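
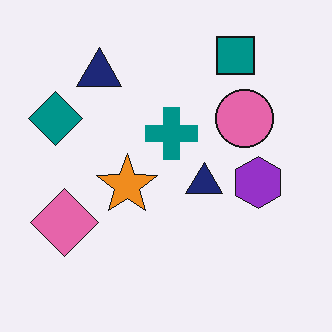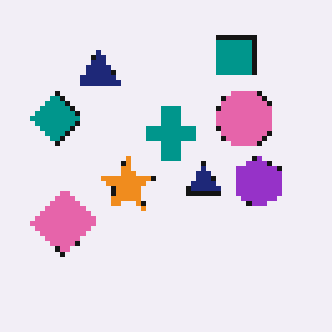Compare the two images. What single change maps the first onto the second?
Mildly pixelated.

Shapes are reduced to large square blocks; fine edges and outlines are lost — a downscale-then-upscale (mosaic) effect.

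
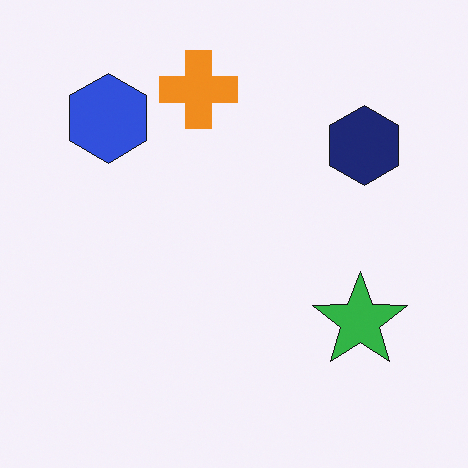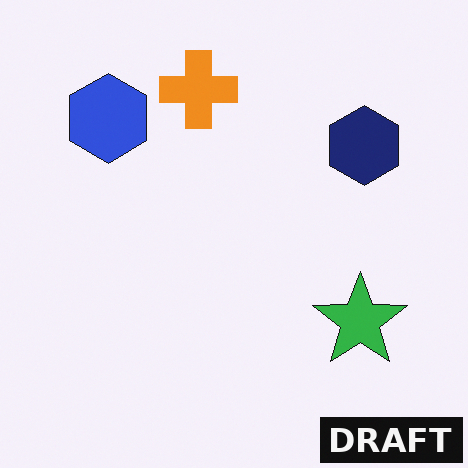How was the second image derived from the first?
It was watermarked with the text "DRAFT" in the lower-right corner.

A dark label reading "DRAFT" appears in the lower-right corner.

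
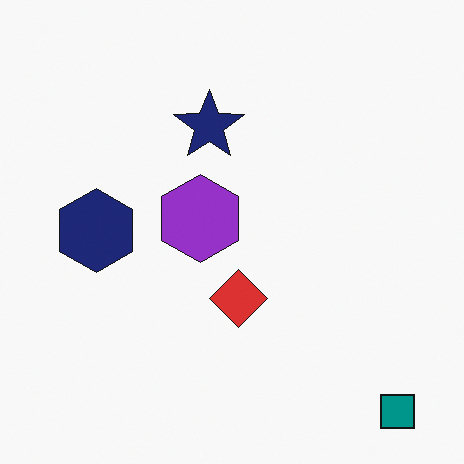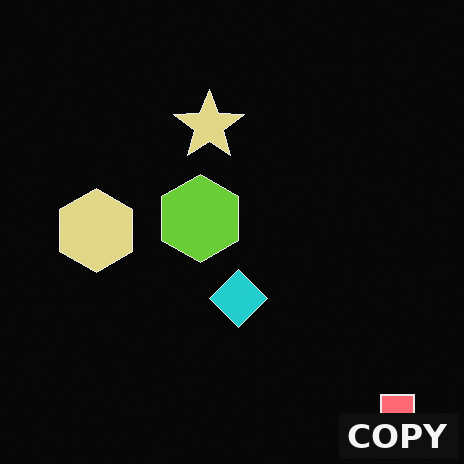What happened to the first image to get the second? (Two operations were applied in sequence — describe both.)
Color-inverted (negative), then watermarked with the text "COPY" in the lower-right corner.

The light background has become dark and every shape's color is its complement — a photographic negative. A dark label reading "COPY" appears in the lower-right corner.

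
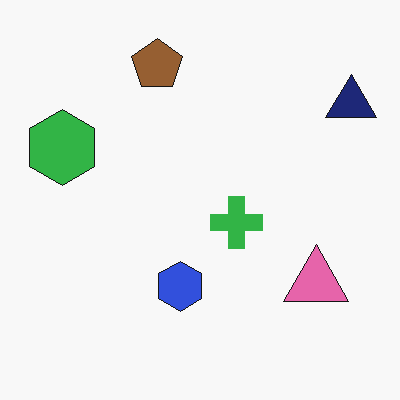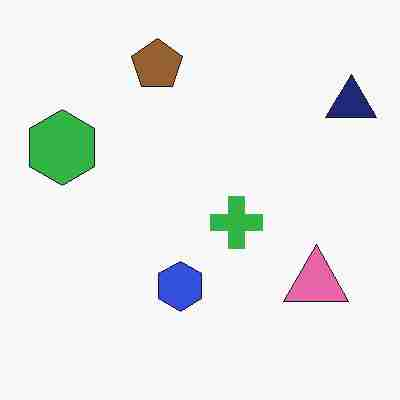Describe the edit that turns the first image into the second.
The transformation is: degraded with heavy JPEG compression.

Blocky 8×8 compression artifacts appear around shape edges and the flat background shows ringing — characteristic JPEG degradation.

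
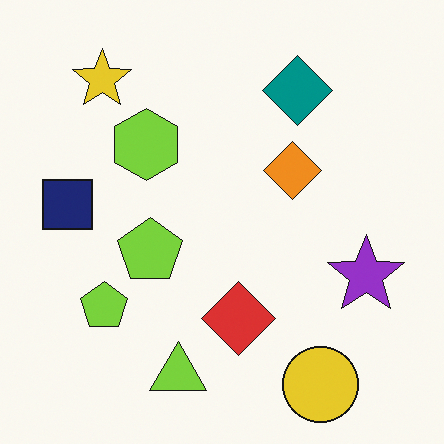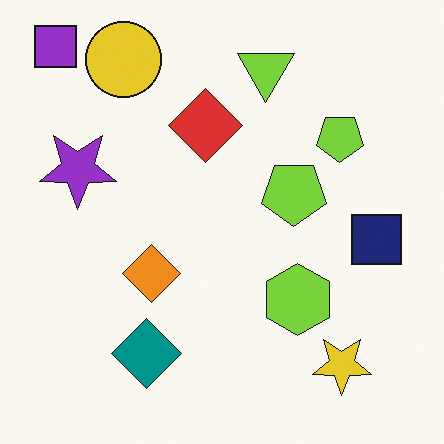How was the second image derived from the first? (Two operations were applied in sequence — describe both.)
It was rotated 180°, then overlaid with an additional purple square.

The yellow circle sits in the bottom-right of the first image and the top-left of the second — consistent with a whole-image 180° rotation. A purple square appears in the second image that is absent from the first.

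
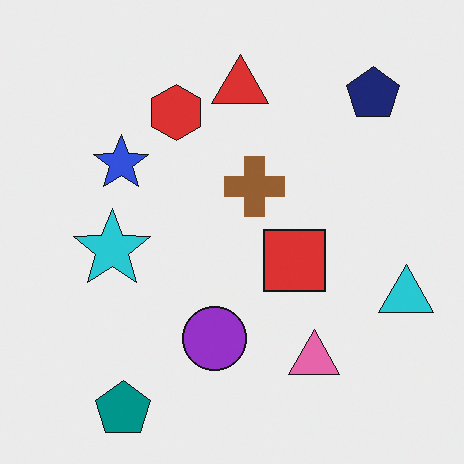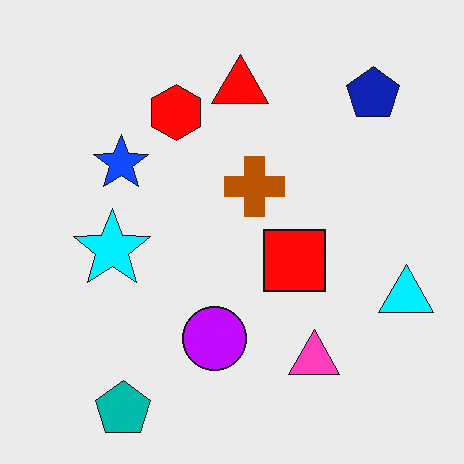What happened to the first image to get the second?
The image was heavily oversaturated.

All colors are more vivid — a global saturation change.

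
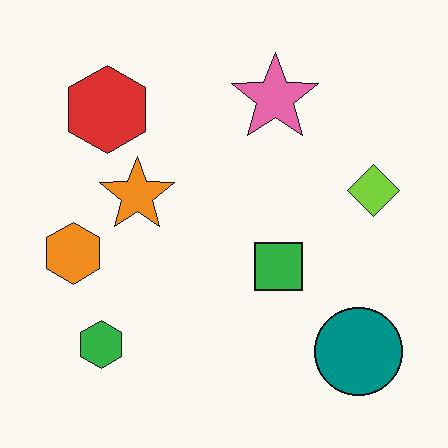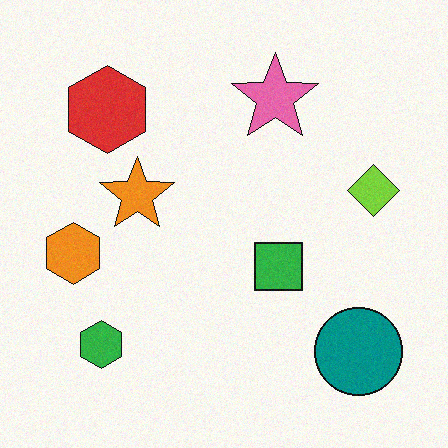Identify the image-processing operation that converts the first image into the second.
The transformation is: degraded with light additive noise.

Random speckle covers the whole image, including the flat background.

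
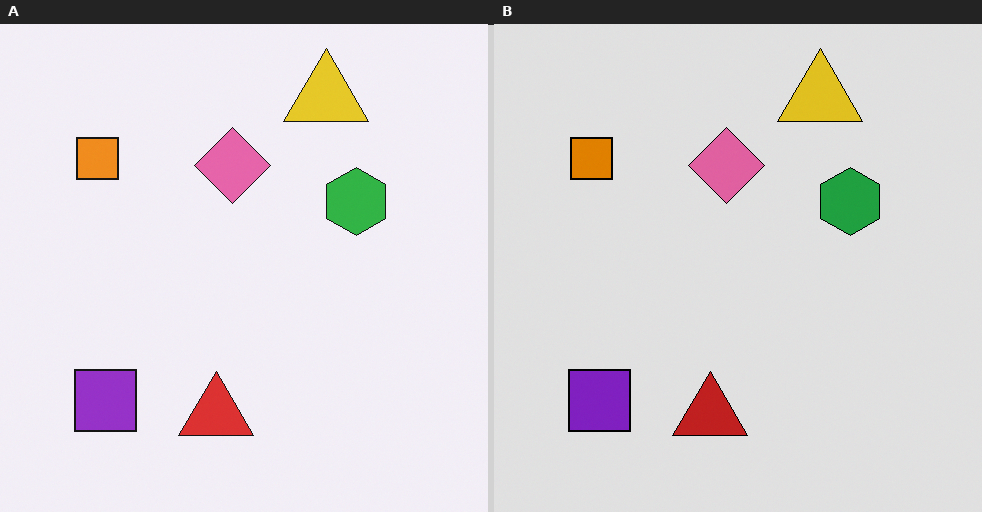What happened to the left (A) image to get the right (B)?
This is the original image moderately posterized.

Each flat color has snapped to a coarser quantized level — most visibly, the near-white background has dropped to a flat grey.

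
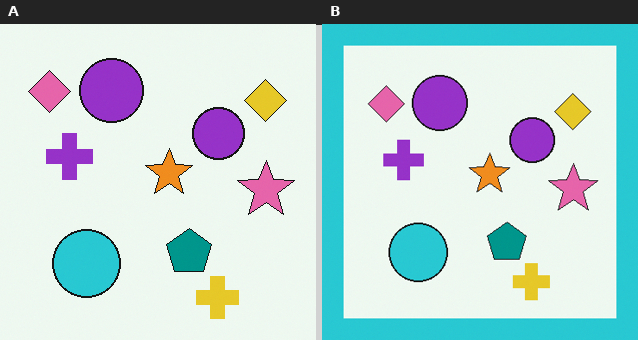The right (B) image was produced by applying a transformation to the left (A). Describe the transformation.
Framed with a cyan border.

A solid cyan frame runs around the edge of the right (B) image, with the content slightly shrunk inside it.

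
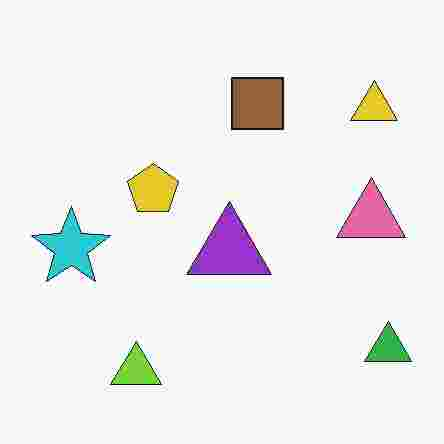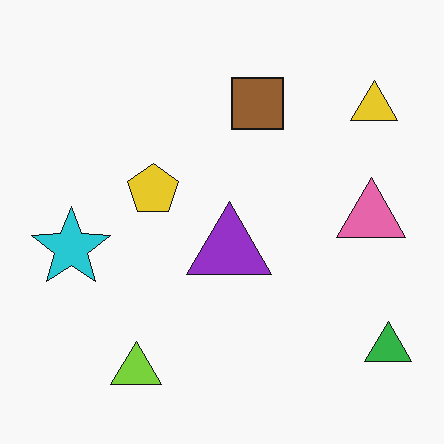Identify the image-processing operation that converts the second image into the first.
The first image is the second degraded with heavy JPEG compression.

Blocky 8×8 compression artifacts appear around shape edges and the flat background shows ringing — characteristic JPEG degradation.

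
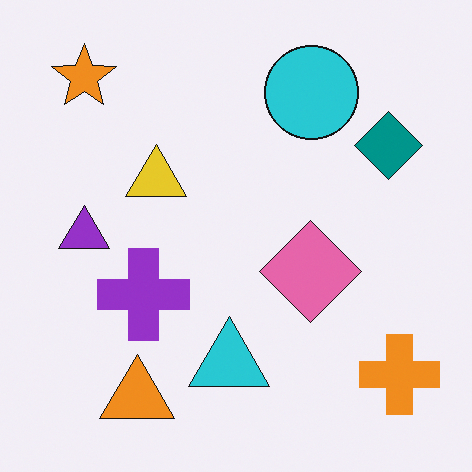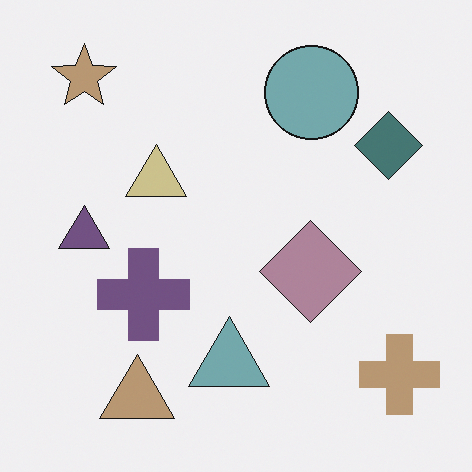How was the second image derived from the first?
The transformation is: made much more muted (saturation change).

All colors are more muted and greyish — a global saturation change.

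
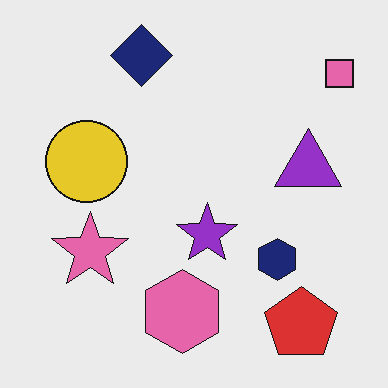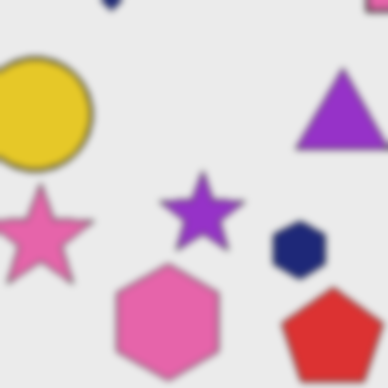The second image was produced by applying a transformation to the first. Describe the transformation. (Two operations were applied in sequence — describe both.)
It was cropped slightly and scaled back up, then moderately blurred.

The visible shapes are larger and the field of view is narrower; shapes near the original edges may be partly or wholly outside the frame — a crop-and-rescale. Shape edges and outlines are uniformly softened across the whole image.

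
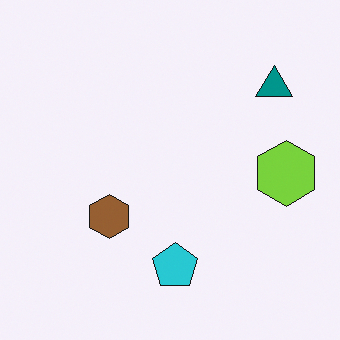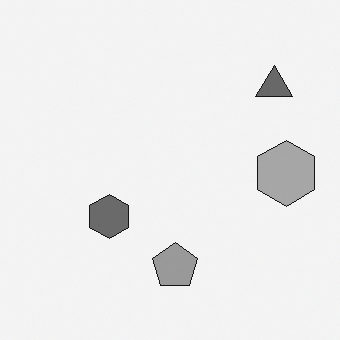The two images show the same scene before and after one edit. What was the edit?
The image was converted to grayscale.

All color is removed — every shape is now a shade of grey.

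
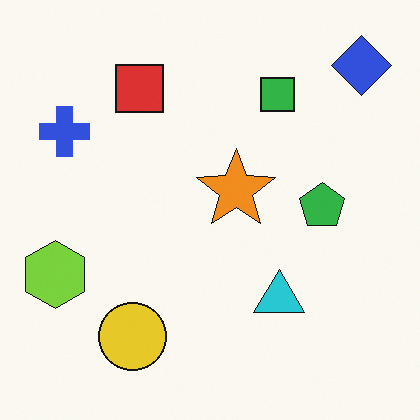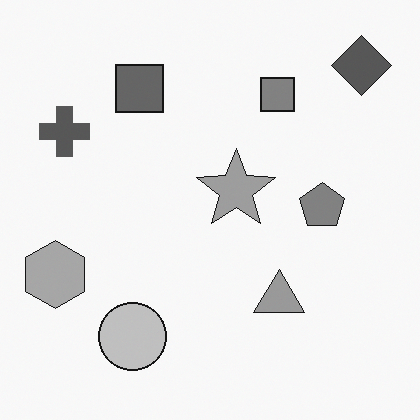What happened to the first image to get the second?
Converted to grayscale.

All color is removed — every shape is now a shade of grey.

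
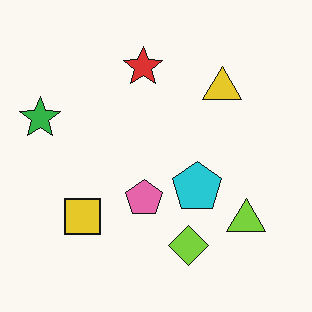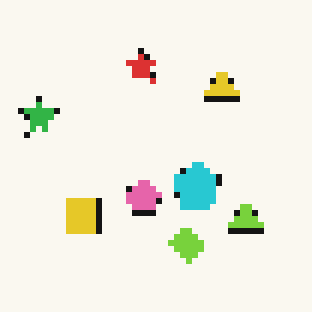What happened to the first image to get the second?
Moderately pixelated.

Shapes are reduced to large square blocks; fine edges and outlines are lost — a downscale-then-upscale (mosaic) effect.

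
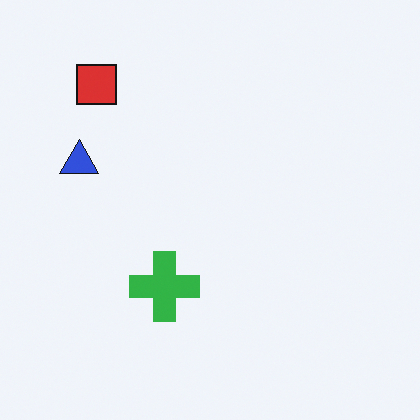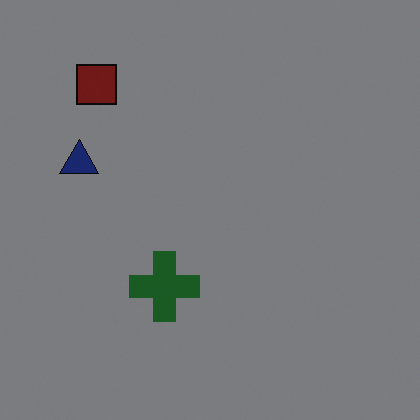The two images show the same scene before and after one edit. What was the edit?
The second image is the first substantially darkened.

Every pixel — background and shapes alike — is uniformly darkened.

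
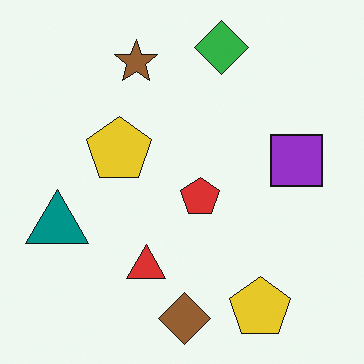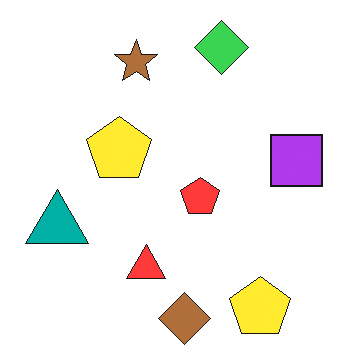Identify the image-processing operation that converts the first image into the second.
It was slightly brightened.

Every pixel — background and shapes alike — is uniformly brightened.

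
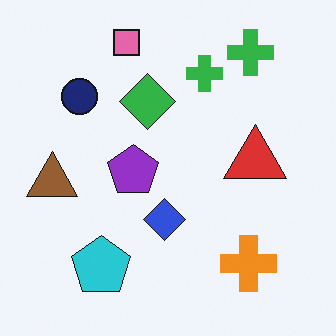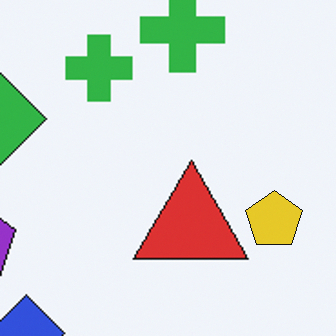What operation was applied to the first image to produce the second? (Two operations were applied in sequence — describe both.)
The transformation is: cropped to a noticeably smaller region and rescaled, then overlaid with an additional yellow pentagon.

The visible shapes are larger and the field of view is narrower; shapes near the original edges may be partly or wholly outside the frame — a crop-and-rescale. A yellow pentagon appears in the second image that is absent from the first.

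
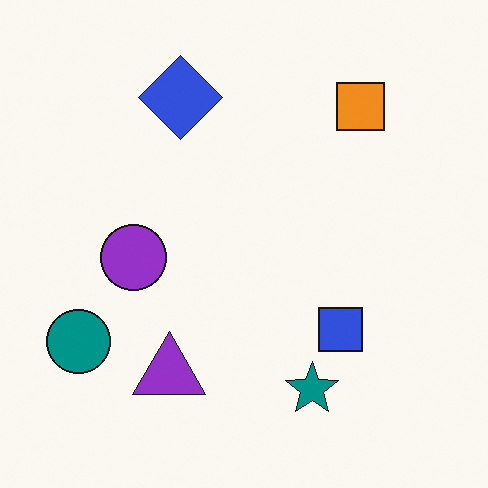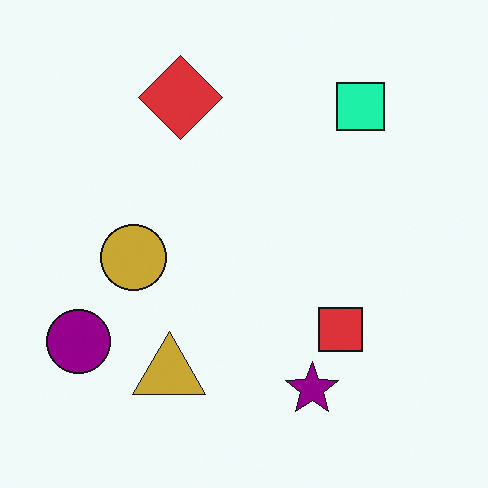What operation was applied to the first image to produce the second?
This is the original image hue-shifted through roughly a third of the color wheel.

Every shape's color has rotated by the same amount around the hue wheel — a uniform hue shift.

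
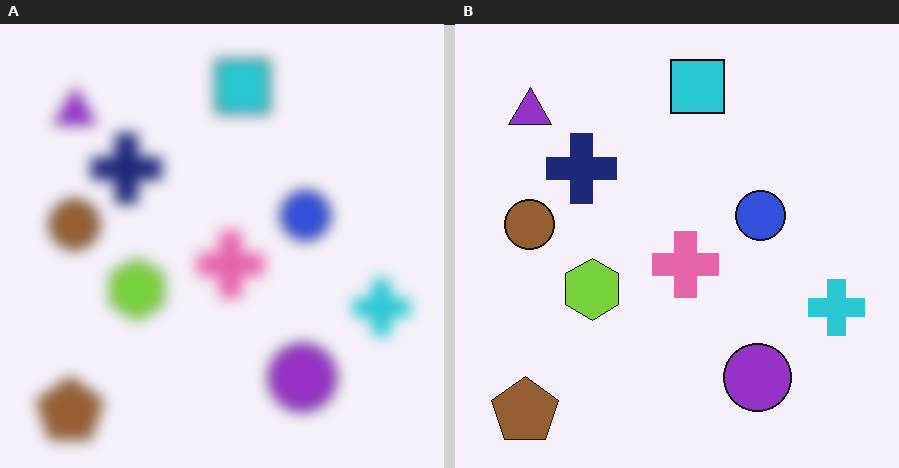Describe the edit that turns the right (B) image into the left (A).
Heavily blurred.

Shape edges and outlines are uniformly softened across the whole image.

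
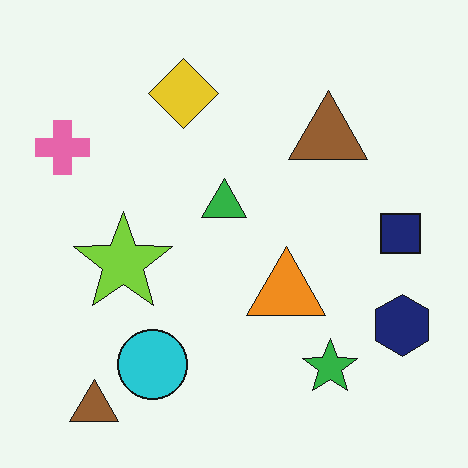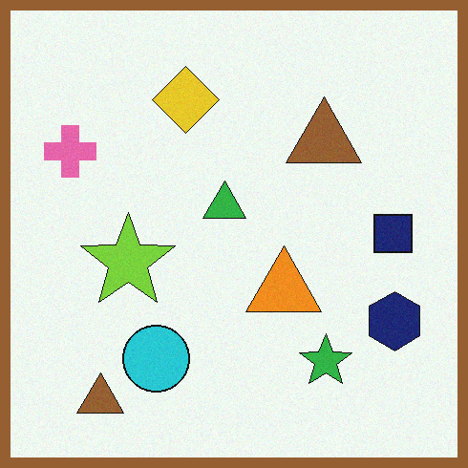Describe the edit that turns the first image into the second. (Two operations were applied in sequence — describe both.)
The transformation is: degraded with a light layer of grain, then framed with a brown border.

Random speckle covers the whole image, including the flat background. A solid brown frame runs around the edge of the second image, with the content slightly shrunk inside it.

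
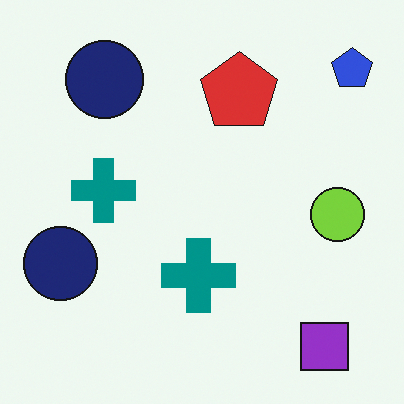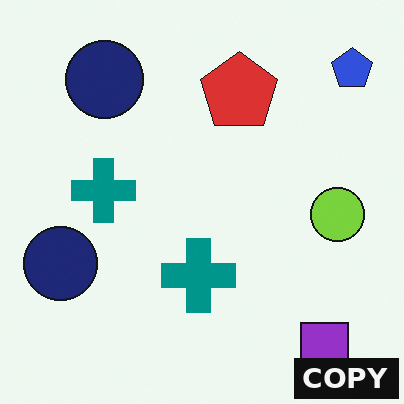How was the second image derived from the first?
It was watermarked with the text "COPY" in the lower-right corner.

A dark label reading "COPY" appears in the lower-right corner.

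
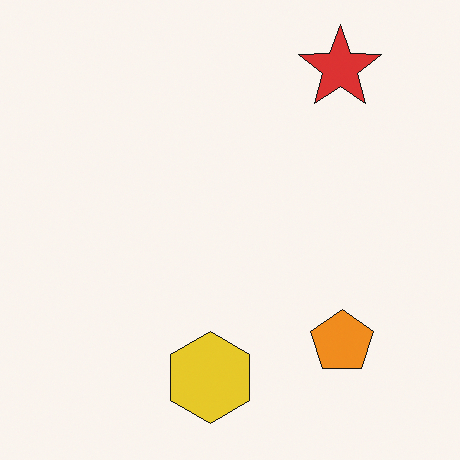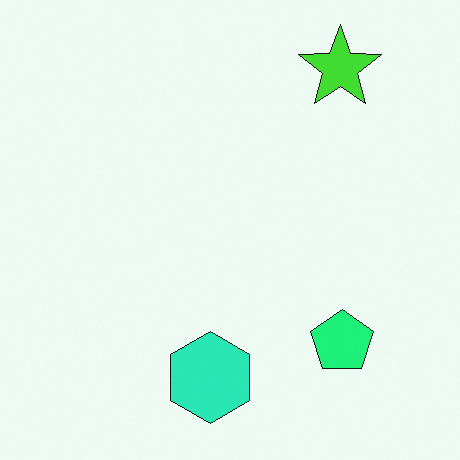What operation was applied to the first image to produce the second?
It was hue-shifted through roughly a third of the color wheel.

Every shape's color has rotated by the same amount around the hue wheel — a uniform hue shift.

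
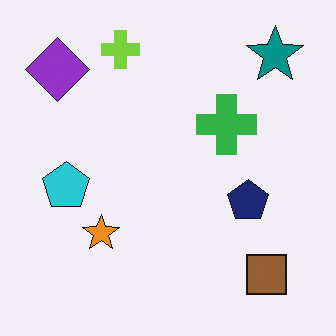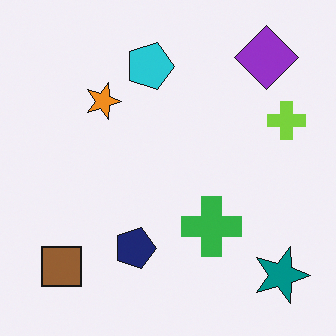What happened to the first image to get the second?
The image was rotated 90° clockwise.

The teal star sits in the top-right of the first image and the bottom-right of the second — consistent with a whole-image 90° clockwise rotation.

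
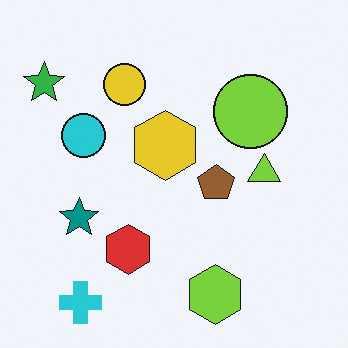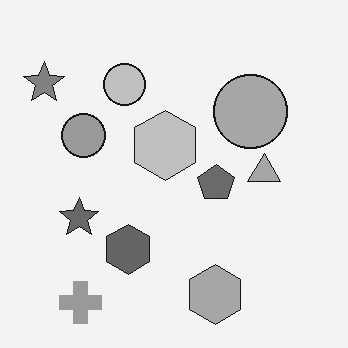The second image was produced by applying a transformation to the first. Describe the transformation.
This is the original image converted to grayscale.

All color is removed — every shape is now a shade of grey.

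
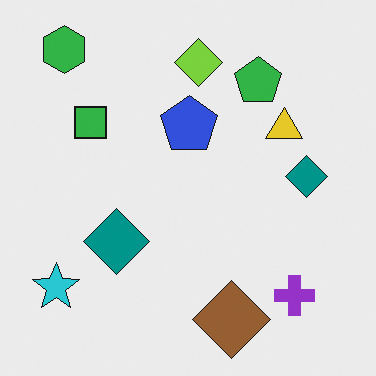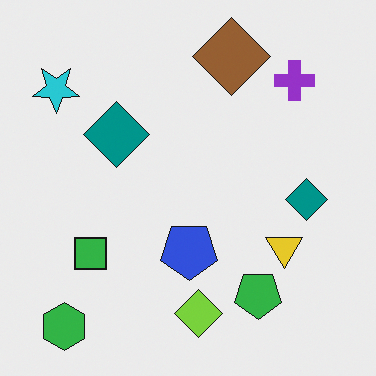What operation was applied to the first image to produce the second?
The transformation is: flipped vertically (top ↔ bottom).

The green hexagon is in the top-left of the first image and the bottom-left of the second — shapes on opposite sides of the horizontal midline have swapped in a mirror flip.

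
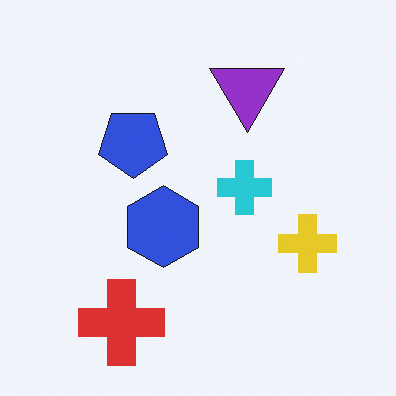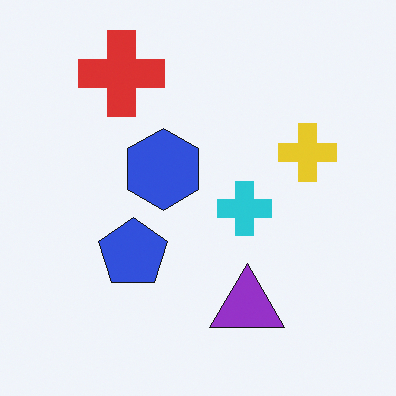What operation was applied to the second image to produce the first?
The first image is the second flipped vertically (top ↔ bottom).

The red cross is in the top-left of the second image and the bottom-left of the first — shapes on opposite sides of the horizontal midline have swapped in a mirror flip.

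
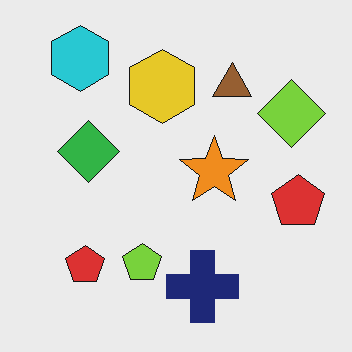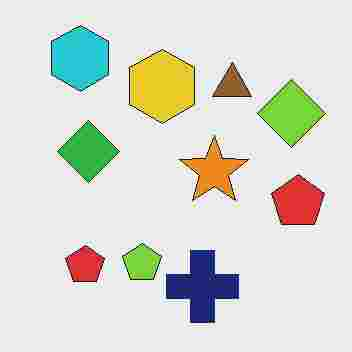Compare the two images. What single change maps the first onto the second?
This is the original image degraded with heavy JPEG compression.

Blocky 8×8 compression artifacts appear around shape edges and the flat background shows ringing — characteristic JPEG degradation.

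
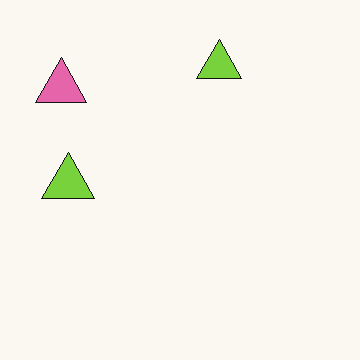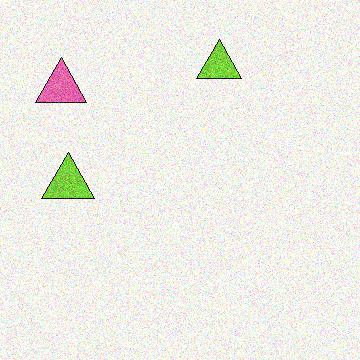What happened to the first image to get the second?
The transformation is: degraded with moderate additive noise.

Random speckle covers the whole image, including the flat background.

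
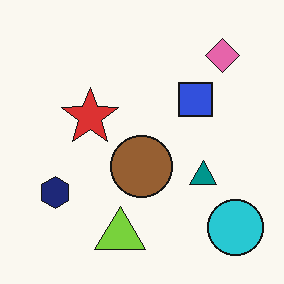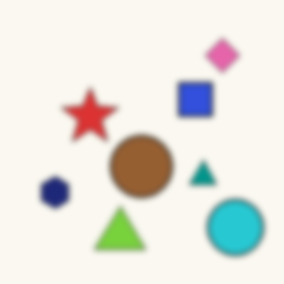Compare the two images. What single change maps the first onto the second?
The image was noticeably gaussian-blurred.

Shape edges and outlines are uniformly softened across the whole image.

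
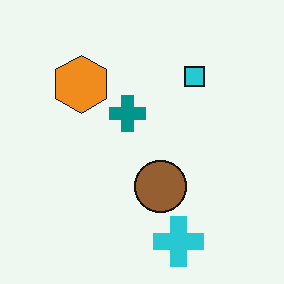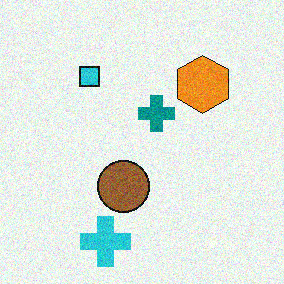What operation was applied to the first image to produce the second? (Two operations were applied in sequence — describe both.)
The image was flipped horizontally (left ↔ right), then degraded with moderate additive noise.

The orange hexagon is in the top-left of the first image and the top-right of the second — shapes on opposite sides of the vertical midline have swapped in a mirror flip. Random speckle covers the whole image, including the flat background.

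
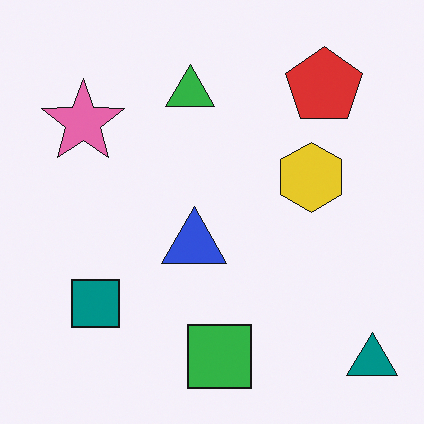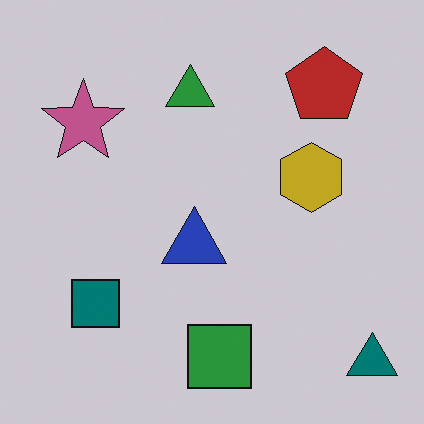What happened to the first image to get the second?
The second image is the first darkened a little.

Every pixel — background and shapes alike — is uniformly darkened.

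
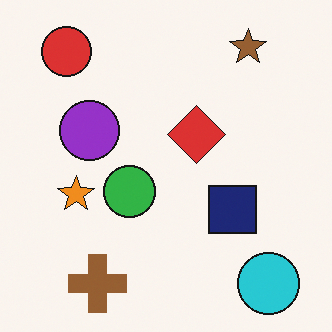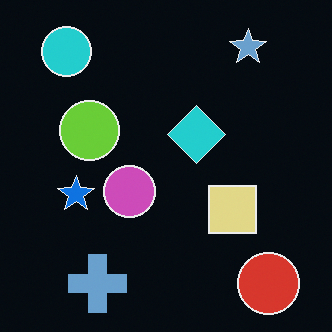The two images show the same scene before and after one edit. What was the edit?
Color-inverted (negative).

The light background has become dark and every shape's color is its complement — a photographic negative.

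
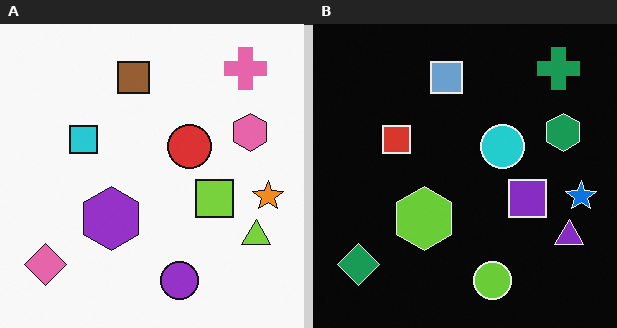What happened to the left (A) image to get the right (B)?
The image was color-inverted (negative).

The light background has become dark and every shape's color is its complement — a photographic negative.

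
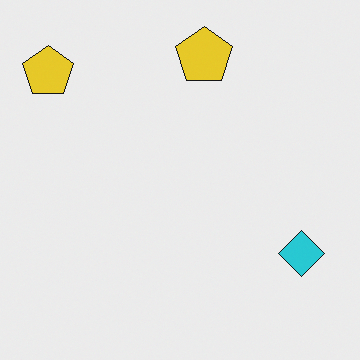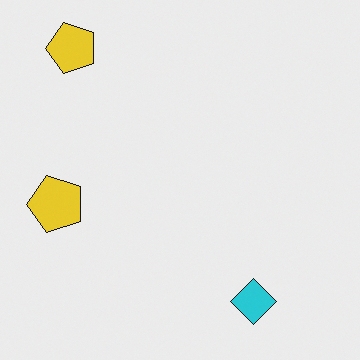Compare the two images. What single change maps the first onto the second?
The second image is the first transposed (reflected across the top-left ↔ bottom-right diagonal).

Shapes have swapped their row and column positions — what was in the top-right is now in the bottom-left — a diagonal reflection.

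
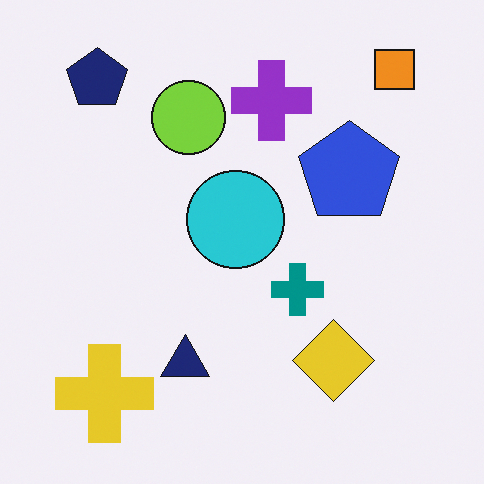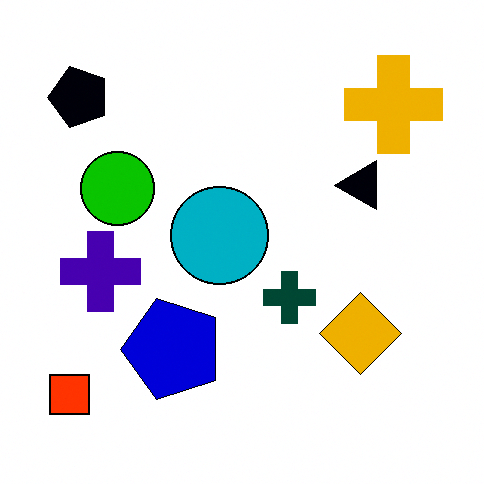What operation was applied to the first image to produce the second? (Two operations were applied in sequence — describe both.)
The transformation is: given much higher contrast, then transposed (reflected across the top-left ↔ bottom-right diagonal).

Tones are pushed away from mid-grey across the whole image — a global contrast change. Shapes have swapped their row and column positions — what was in the top-right is now in the bottom-left — a diagonal reflection.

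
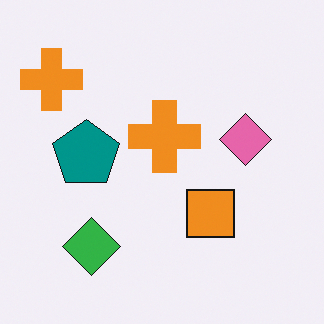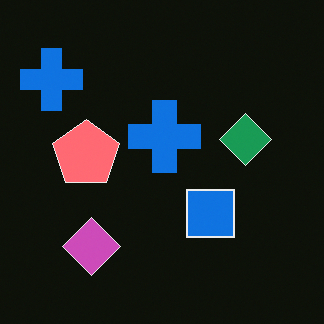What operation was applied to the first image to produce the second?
The second image is the first color-inverted (negative).

The light background has become dark and every shape's color is its complement — a photographic negative.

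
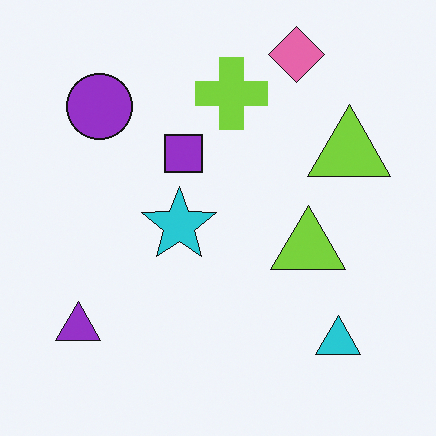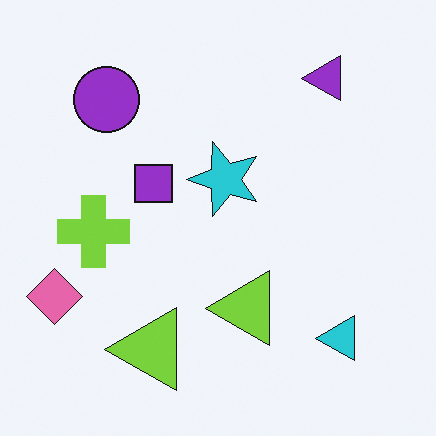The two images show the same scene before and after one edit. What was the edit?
Transposed (reflected across the top-left ↔ bottom-right diagonal).

Shapes have swapped their row and column positions — what was in the top-right is now in the bottom-left — a diagonal reflection.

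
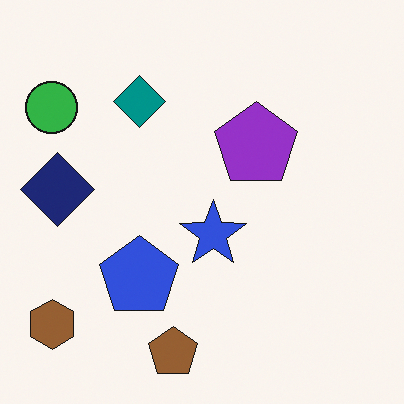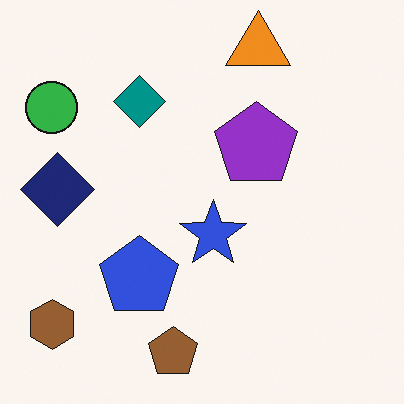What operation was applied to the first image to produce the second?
The second image is the first overlaid with an additional orange triangle.

An orange triangle appears in the second image that is absent from the first.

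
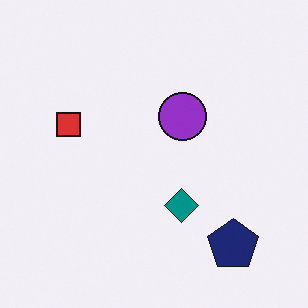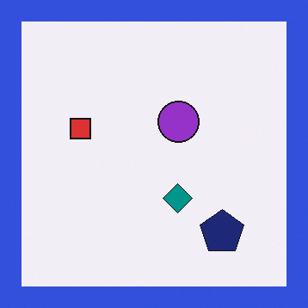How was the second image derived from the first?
Framed with a blue border.

A solid blue frame runs around the edge of the second image, with the content slightly shrunk inside it.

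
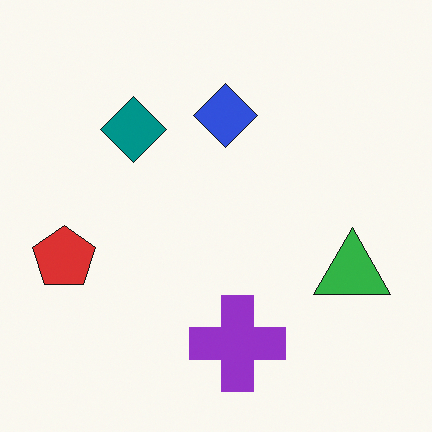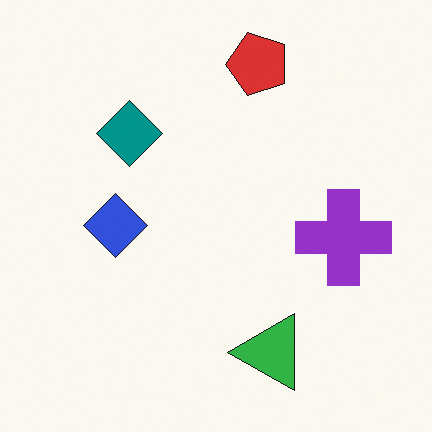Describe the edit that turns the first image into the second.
The second image is the first transposed (reflected across the top-left ↔ bottom-right diagonal).

Shapes have swapped their row and column positions — what was in the top-right is now in the bottom-left — a diagonal reflection.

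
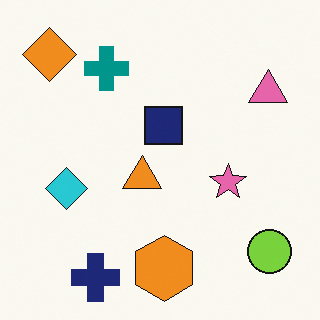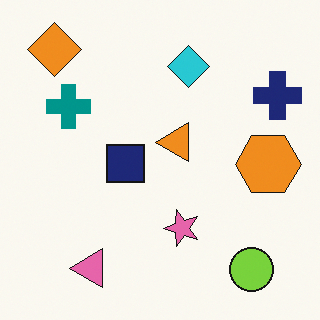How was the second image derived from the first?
The transformation is: transposed (reflected across the top-left ↔ bottom-right diagonal).

Shapes have swapped their row and column positions — what was in the top-right is now in the bottom-left — a diagonal reflection.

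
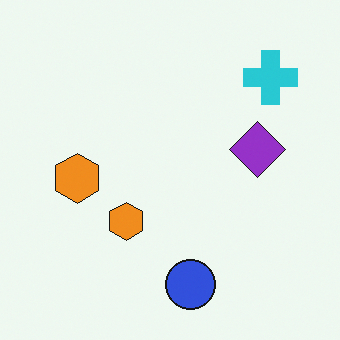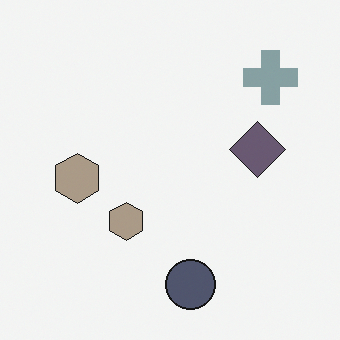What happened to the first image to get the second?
The image was made much more muted (saturation change).

All colors are more muted and greyish — a global saturation change.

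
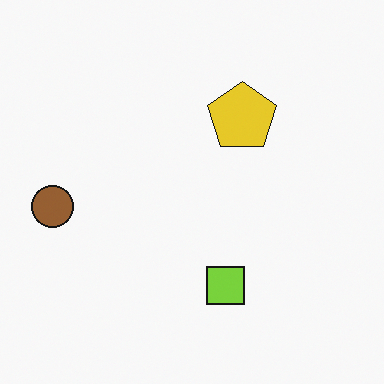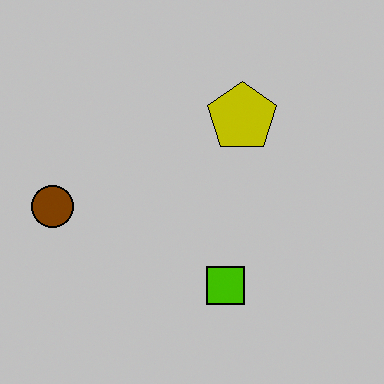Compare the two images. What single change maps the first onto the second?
It was aggressively posterized.

Each flat color has snapped to a coarser quantized level — most visibly, the near-white background has dropped to a flat grey.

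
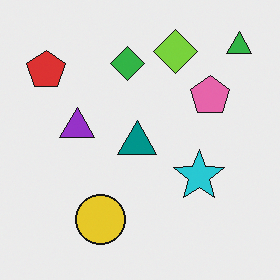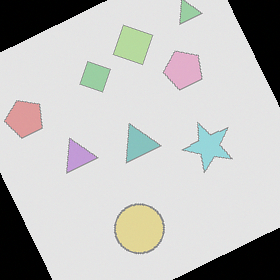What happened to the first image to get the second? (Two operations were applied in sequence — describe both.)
The transformation is: washed out (contrast reduced), then rotated counter-clockwise by a moderate amount.

Tones are pushed toward mid-grey across the whole image — a global contrast change. Every shape is tilted by the same angle and the image corners show triangular fill wedges — a whole-image rotation by a non-right angle.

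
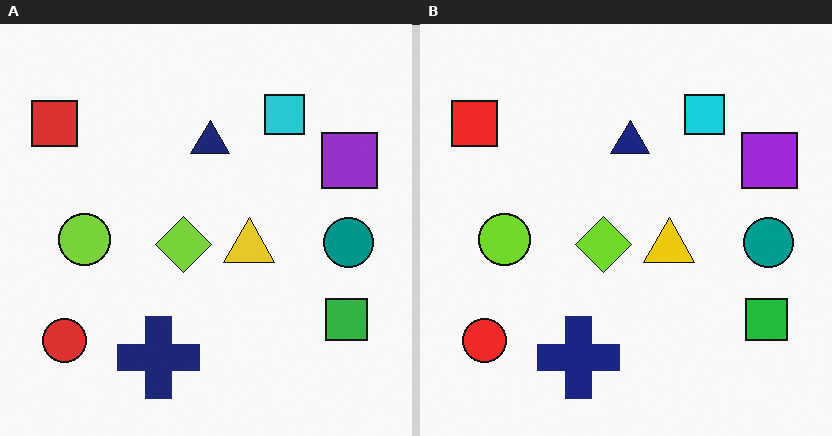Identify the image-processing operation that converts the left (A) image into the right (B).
Slightly oversaturated.

All colors are more vivid — a global saturation change.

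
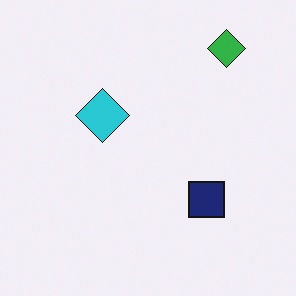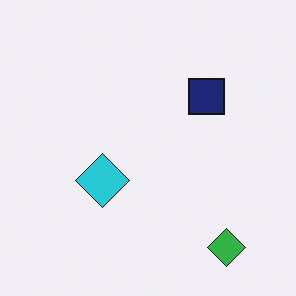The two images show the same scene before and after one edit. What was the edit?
The image was flipped vertically (top ↔ bottom).

The green diamond is in the top-right of the first image and the bottom-right of the second — shapes on opposite sides of the horizontal midline have swapped in a mirror flip.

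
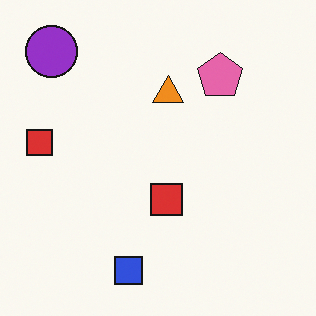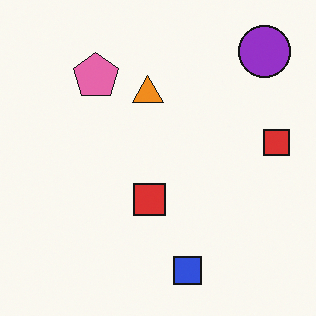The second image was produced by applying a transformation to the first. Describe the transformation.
It was flipped horizontally (left ↔ right).

The purple circle is in the top-left of the first image and the top-right of the second — shapes on opposite sides of the vertical midline have swapped in a mirror flip.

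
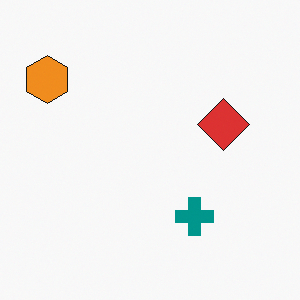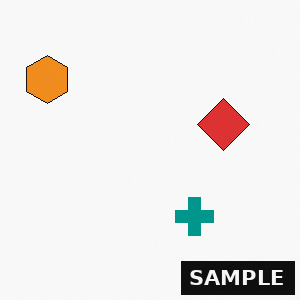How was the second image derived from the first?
The transformation is: watermarked with the text "SAMPLE" in the lower-right corner.

A dark label reading "SAMPLE" appears in the lower-right corner.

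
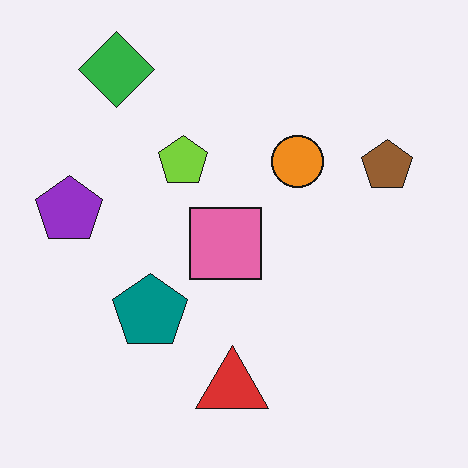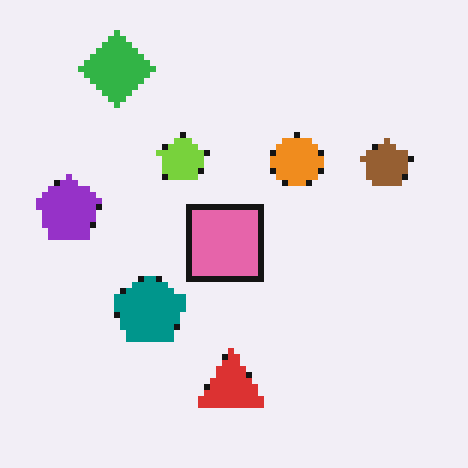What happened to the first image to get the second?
The image was moderately pixelated.

Shapes are reduced to large square blocks; fine edges and outlines are lost — a downscale-then-upscale (mosaic) effect.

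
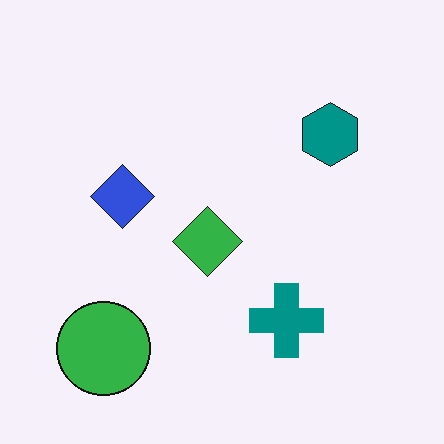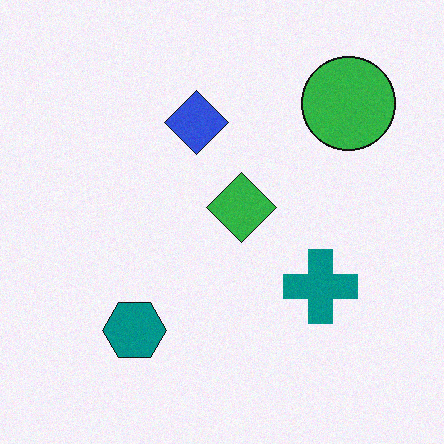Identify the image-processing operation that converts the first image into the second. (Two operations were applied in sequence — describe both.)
The transformation is: transposed (reflected across the top-left ↔ bottom-right diagonal), then degraded with a light layer of grain.

Shapes have swapped their row and column positions — what was in the top-right is now in the bottom-left — a diagonal reflection. Random speckle covers the whole image, including the flat background.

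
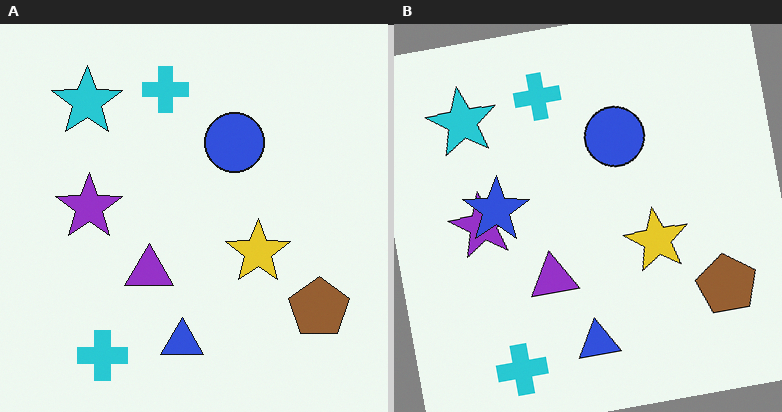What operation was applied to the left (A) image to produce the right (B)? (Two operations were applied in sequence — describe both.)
The right (B) image is the left (A) rotated counter-clockwise by a slight angle, then overlaid with an additional blue star.

Every shape is tilted by the same angle and the image corners show triangular fill wedges — a whole-image rotation by a non-right angle. A blue star appears in the right (B) image that is absent from the left (A).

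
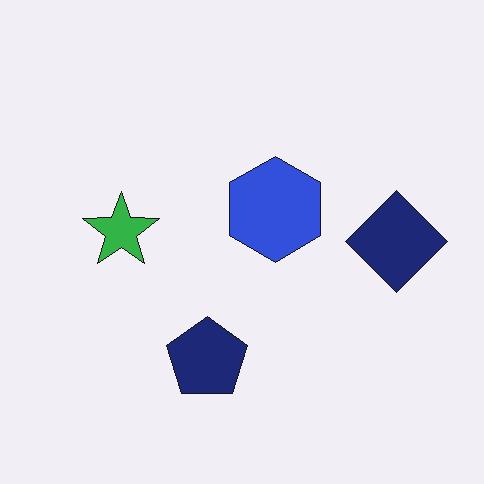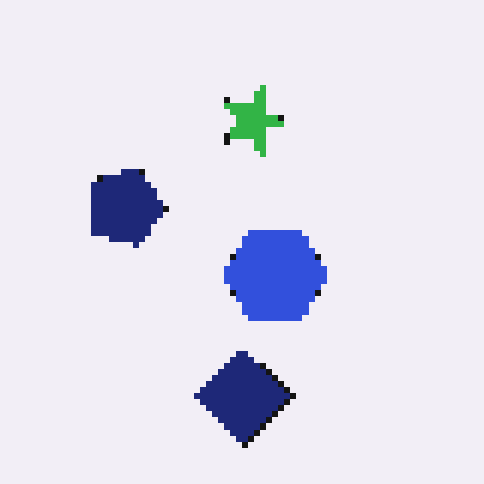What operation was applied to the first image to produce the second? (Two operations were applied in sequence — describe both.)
Pixelated into visible square blocks, then rotated 90° clockwise.

Shapes are reduced to large square blocks; fine edges and outlines are lost — a downscale-then-upscale (mosaic) effect. The navy diamond sits in the right of the first image and the bottom of the second — consistent with a whole-image 90° clockwise rotation.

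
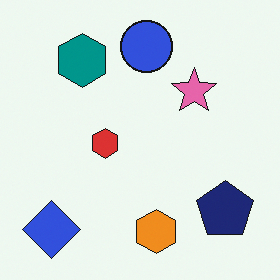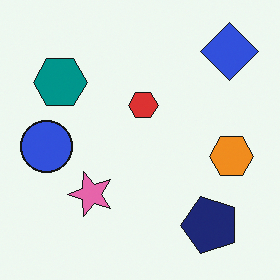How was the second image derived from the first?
The second image is the first transposed (reflected across the top-left ↔ bottom-right diagonal).

Shapes have swapped their row and column positions — what was in the top-right is now in the bottom-left — a diagonal reflection.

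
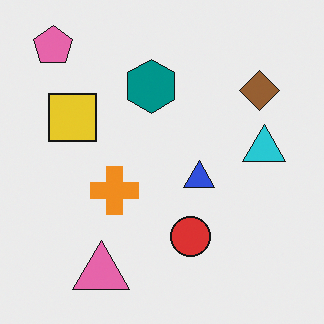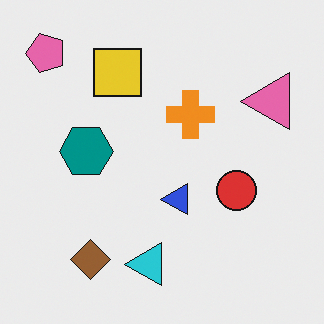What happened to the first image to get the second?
Transposed (reflected across the top-left ↔ bottom-right diagonal).

Shapes have swapped their row and column positions — what was in the top-right is now in the bottom-left — a diagonal reflection.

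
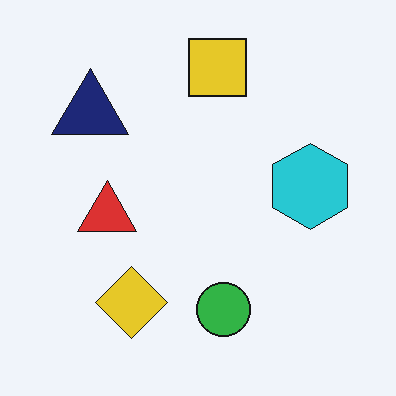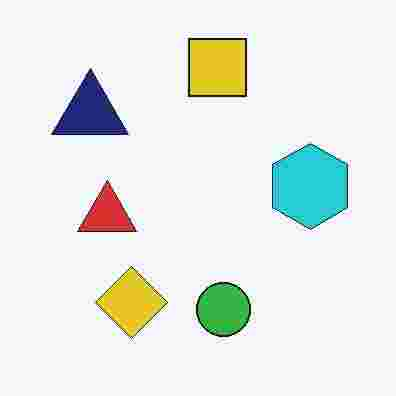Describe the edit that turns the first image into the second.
It was heavily JPEG-compressed with obvious blocking artifacts.

Blocky 8×8 compression artifacts appear around shape edges and the flat background shows ringing — characteristic JPEG degradation.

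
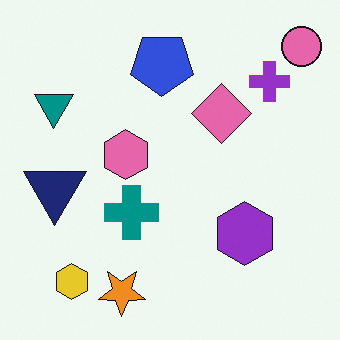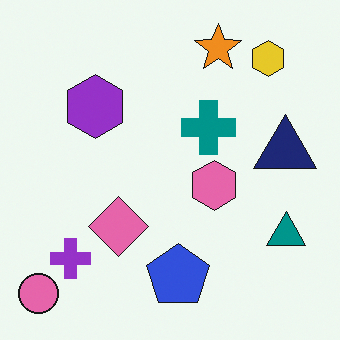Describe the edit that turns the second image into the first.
The image was rotated 180°.

The pink circle sits in the bottom-left of the second image and the top-right of the first — consistent with a whole-image 180° rotation.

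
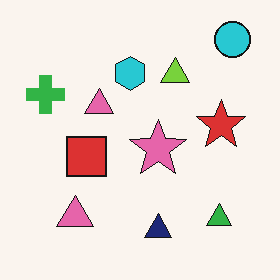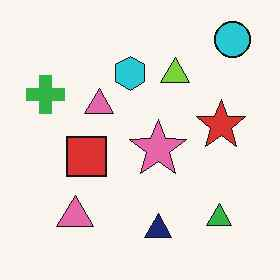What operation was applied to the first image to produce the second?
It was JPEG-compressed with visible artifacts.

Blocky 8×8 compression artifacts appear around shape edges and the flat background shows ringing — characteristic JPEG degradation.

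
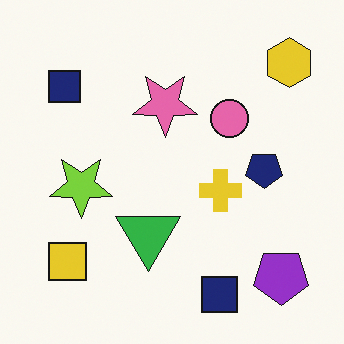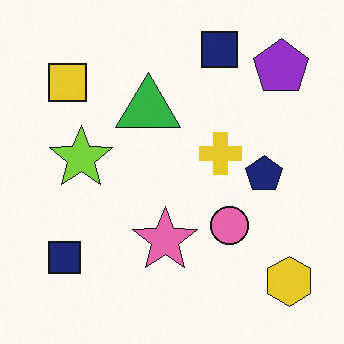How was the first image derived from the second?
This is the original image flipped vertically (top ↔ bottom).

The yellow hexagon is in the bottom-right of the second image and the top-right of the first — shapes on opposite sides of the horizontal midline have swapped in a mirror flip.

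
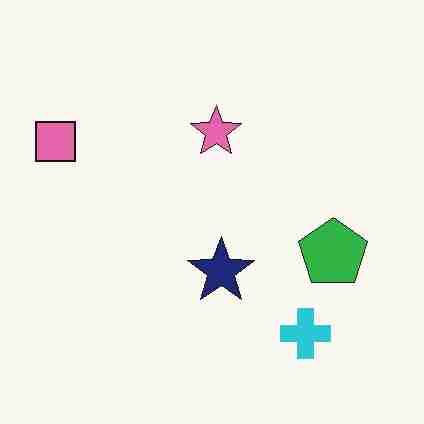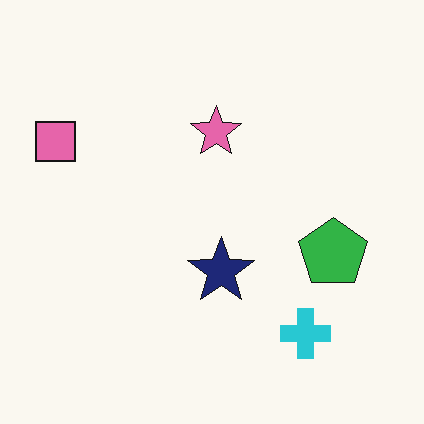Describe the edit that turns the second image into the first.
This is the original image heavily JPEG-compressed with obvious blocking artifacts.

Blocky 8×8 compression artifacts appear around shape edges and the flat background shows ringing — characteristic JPEG degradation.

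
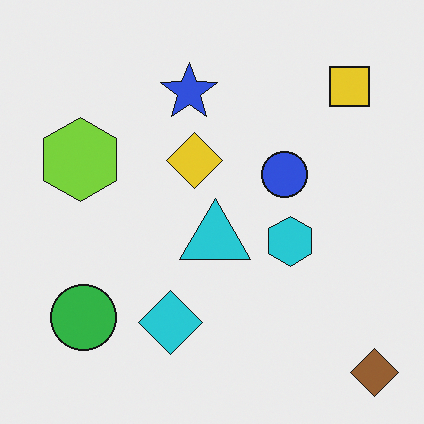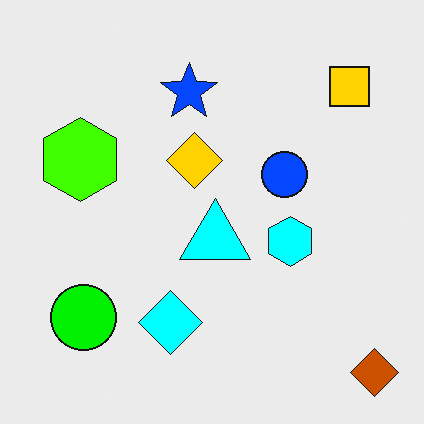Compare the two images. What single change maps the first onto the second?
This is the original image heavily oversaturated.

All colors are more vivid — a global saturation change.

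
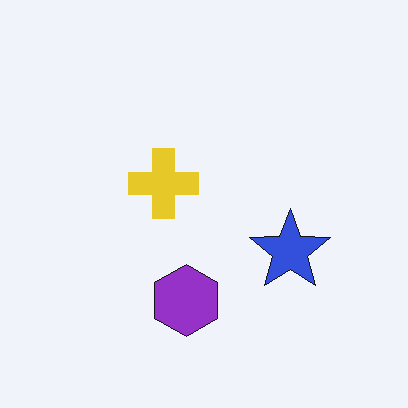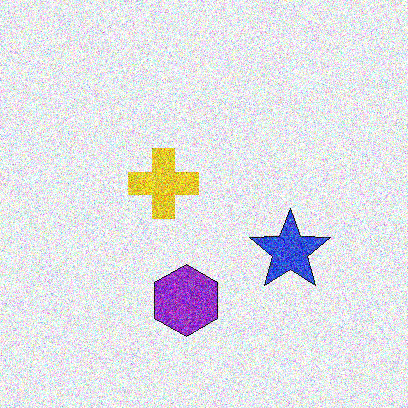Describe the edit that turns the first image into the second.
The transformation is: degraded with a thick layer of grain.

Random speckle covers the whole image, including the flat background.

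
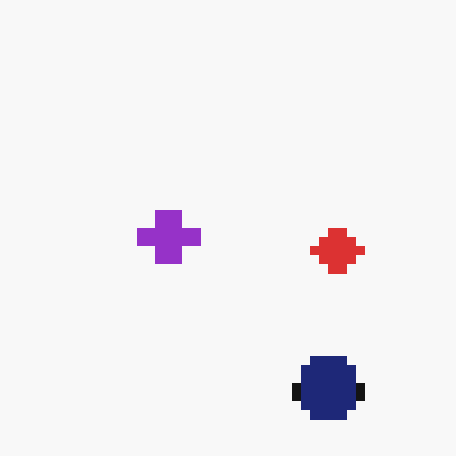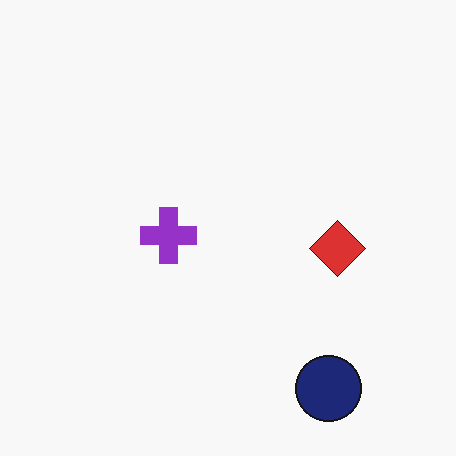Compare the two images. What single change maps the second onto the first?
The transformation is: coarsely pixelated.

Shapes are reduced to large square blocks; fine edges and outlines are lost — a downscale-then-upscale (mosaic) effect.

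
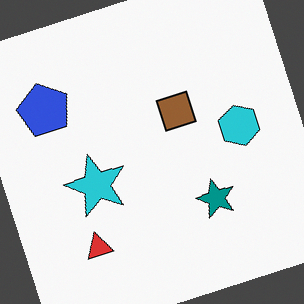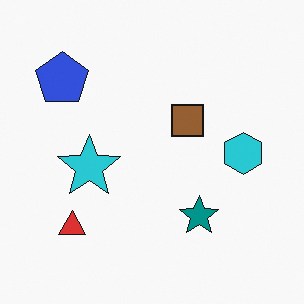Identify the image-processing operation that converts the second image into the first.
This is the original image rotated counter-clockwise by a moderate amount.

Every shape is tilted by the same angle and the image corners show triangular fill wedges — a whole-image rotation by a non-right angle.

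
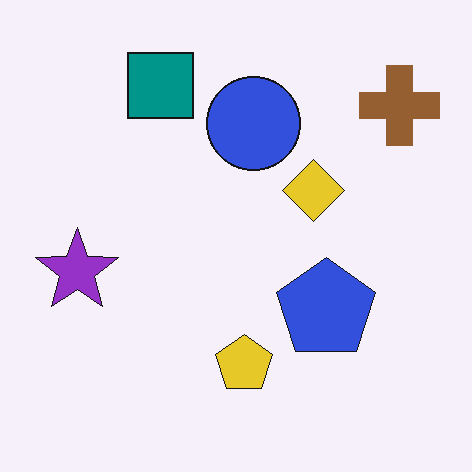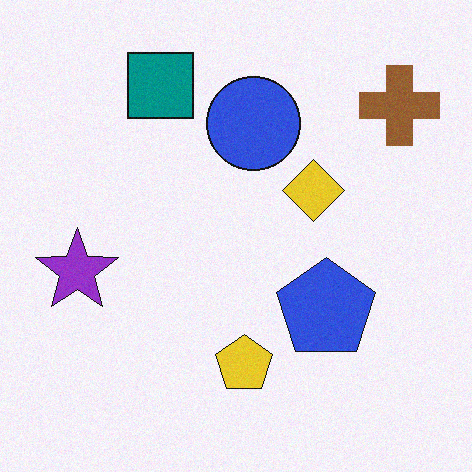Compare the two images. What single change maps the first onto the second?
The image was degraded with a light layer of grain.

Random speckle covers the whole image, including the flat background.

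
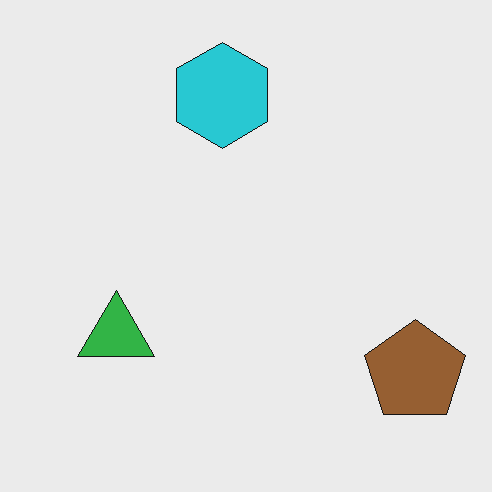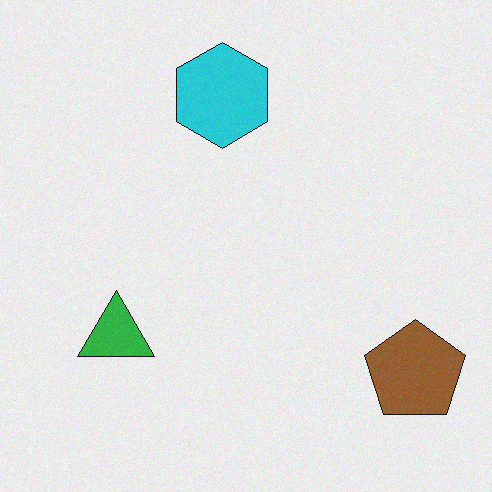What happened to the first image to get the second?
The second image is the first degraded with a light layer of grain.

Random speckle covers the whole image, including the flat background.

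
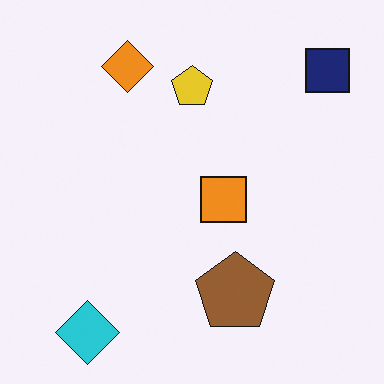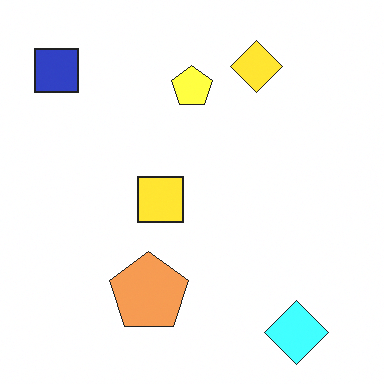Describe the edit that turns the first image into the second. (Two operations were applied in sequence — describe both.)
Flipped horizontally (left ↔ right), then substantially brightened.

The navy square is in the top-right of the first image and the top-left of the second — shapes on opposite sides of the vertical midline have swapped in a mirror flip. Every pixel — background and shapes alike — is uniformly brightened.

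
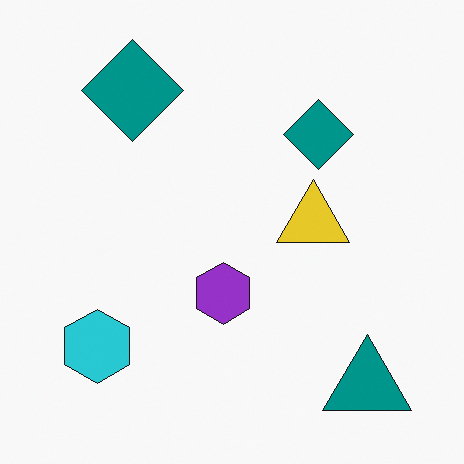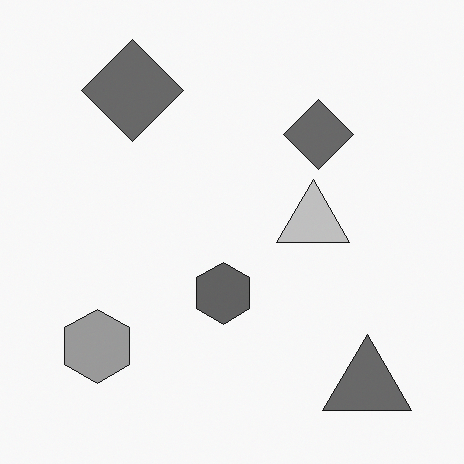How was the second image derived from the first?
This is the original image converted to grayscale.

All color is removed — every shape is now a shade of grey.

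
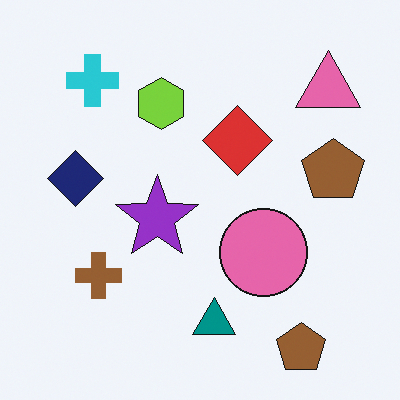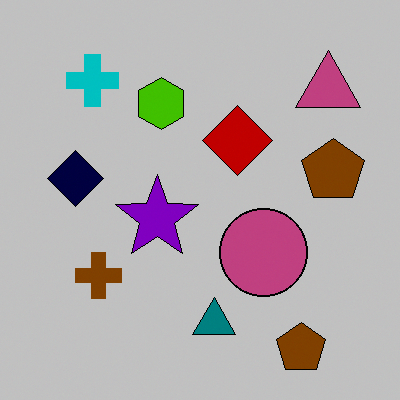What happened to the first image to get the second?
This is the original image heavily posterized to just a handful of flat colors.

Each flat color has snapped to a coarser quantized level — most visibly, the near-white background has dropped to a flat grey.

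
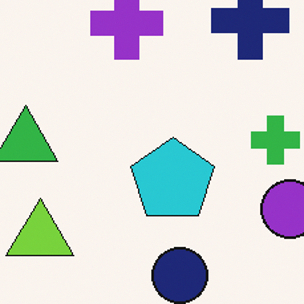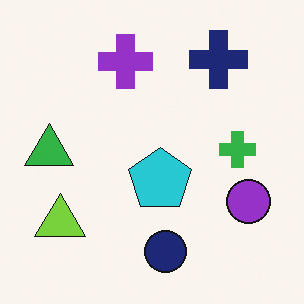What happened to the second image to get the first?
The image was cropped to a modestly smaller region and rescaled.

The visible shapes are larger and the field of view is narrower; shapes near the original edges may be partly or wholly outside the frame — a crop-and-rescale.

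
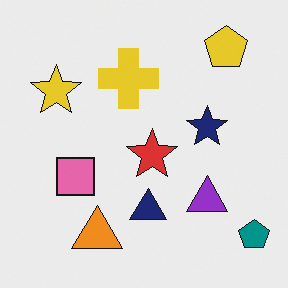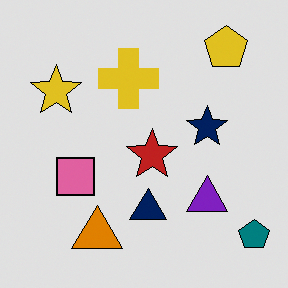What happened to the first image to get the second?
The second image is the first moderately posterized.

Each flat color has snapped to a coarser quantized level — most visibly, the near-white background has dropped to a flat grey.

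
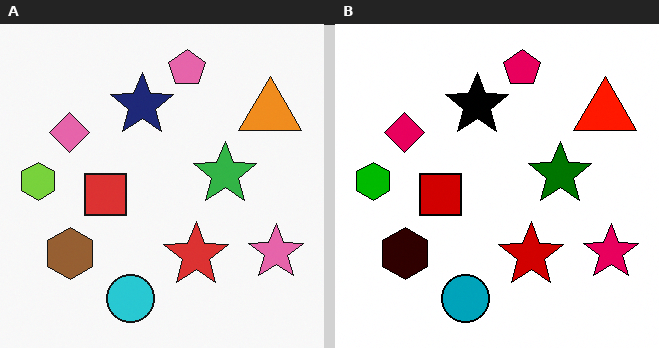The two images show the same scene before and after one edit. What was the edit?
The image was given much higher contrast.

Tones are pushed away from mid-grey across the whole image — a global contrast change.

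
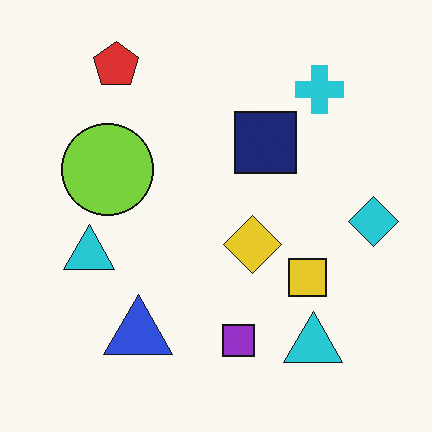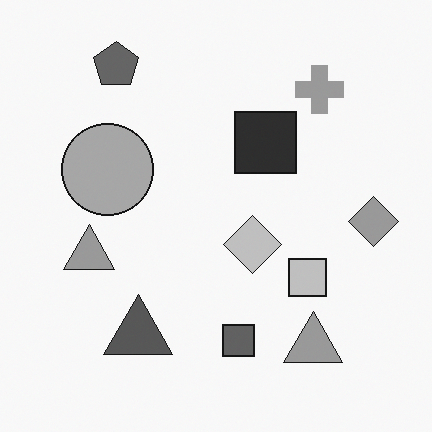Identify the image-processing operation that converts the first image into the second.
Converted to grayscale.

All color is removed — every shape is now a shade of grey.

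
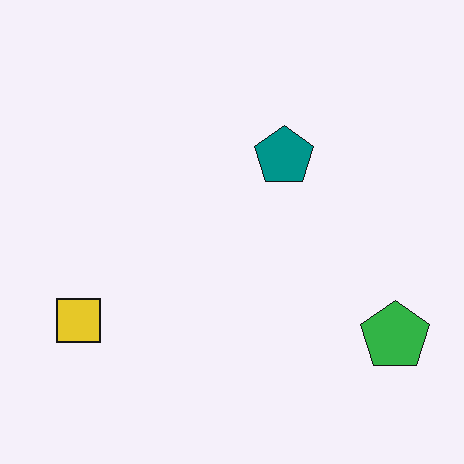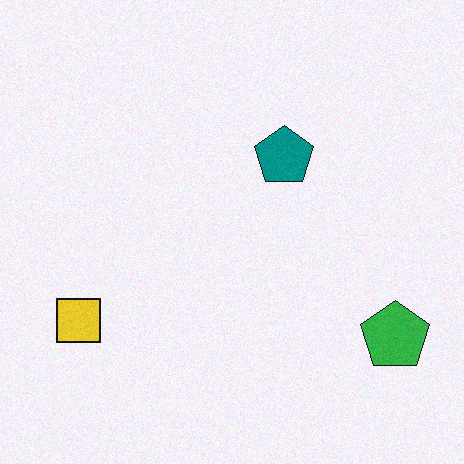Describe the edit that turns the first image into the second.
Degraded with light additive noise.

Random speckle covers the whole image, including the flat background.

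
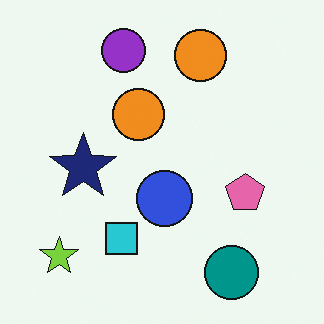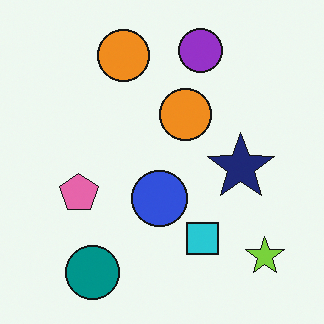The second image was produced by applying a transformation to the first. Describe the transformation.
This is the original image flipped horizontally (left ↔ right).

The lime star is in the bottom-left of the first image and the bottom-right of the second — shapes on opposite sides of the vertical midline have swapped in a mirror flip.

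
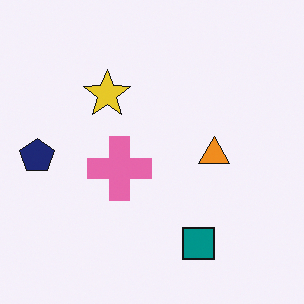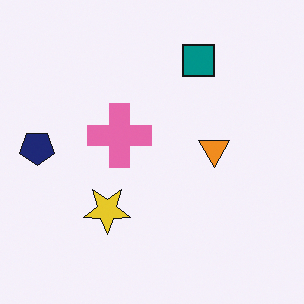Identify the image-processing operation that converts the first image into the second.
Flipped vertically (top ↔ bottom).

The teal square is in the bottom of the first image and the top of the second — shapes on opposite sides of the horizontal midline have swapped in a mirror flip.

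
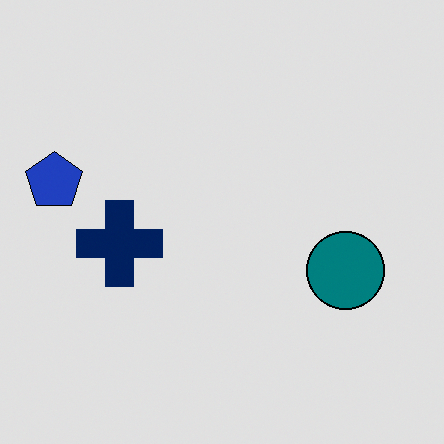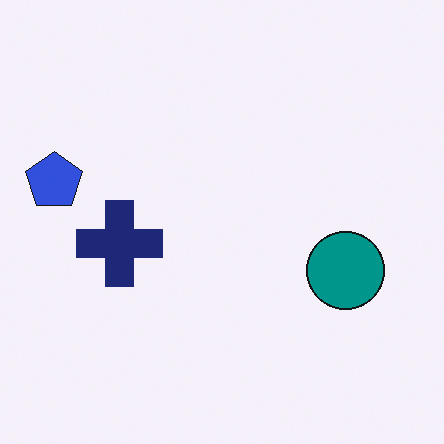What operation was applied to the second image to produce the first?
The transformation is: moderately posterized.

Each flat color has snapped to a coarser quantized level — most visibly, the near-white background has dropped to a flat grey.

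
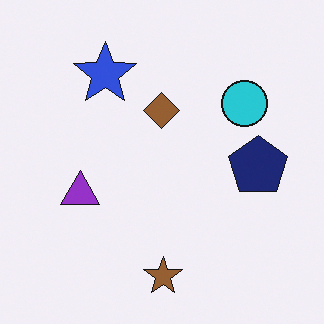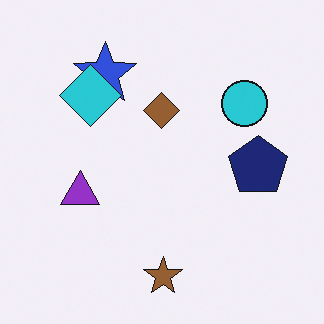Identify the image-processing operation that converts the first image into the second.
The image was overlaid with an additional cyan diamond.

A cyan diamond appears in the second image that is absent from the first.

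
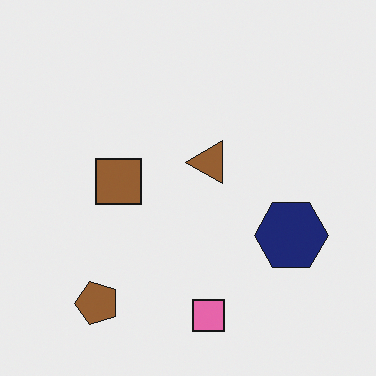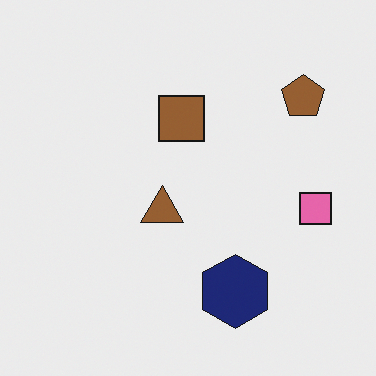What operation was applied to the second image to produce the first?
The first image is the second transposed (reflected across the top-left ↔ bottom-right diagonal).

Shapes have swapped their row and column positions — what was in the top-right is now in the bottom-left — a diagonal reflection.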